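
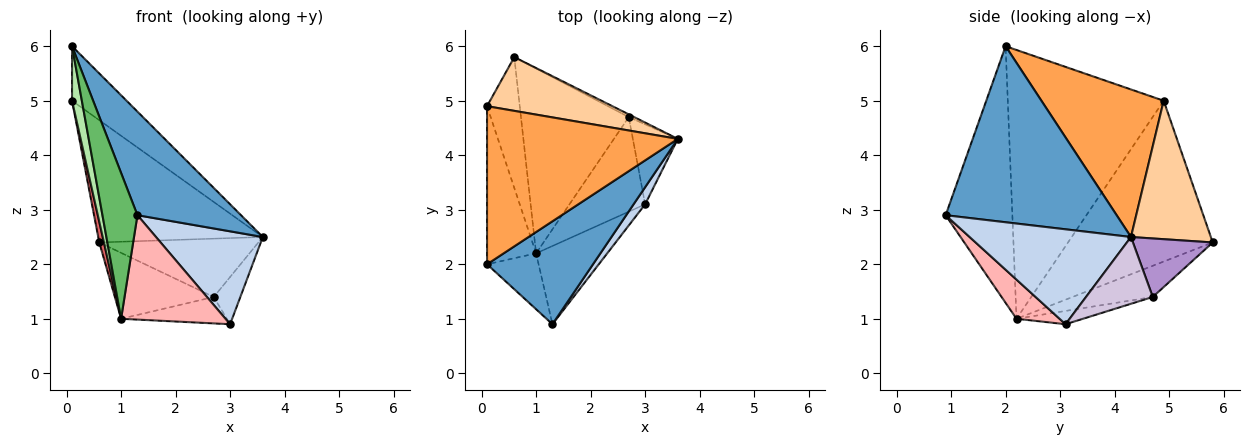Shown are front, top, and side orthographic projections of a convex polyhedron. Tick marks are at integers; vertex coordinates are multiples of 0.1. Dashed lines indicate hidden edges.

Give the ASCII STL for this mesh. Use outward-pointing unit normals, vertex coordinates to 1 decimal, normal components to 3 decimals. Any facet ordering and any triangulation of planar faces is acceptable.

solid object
 facet normal 0.760 -0.461 0.458
  outer loop
   vertex 1.3 0.9 2.9
   vertex 3.6 4.3 2.5
   vertex 0.1 2.0 6.0
  endloop
 endfacet
 facet normal 0.830 -0.549 0.101
  outer loop
   vertex 3.0 3.1 0.9
   vertex 3.6 4.3 2.5
   vertex 1.3 0.9 2.9
  endloop
 endfacet
 facet normal 0.590 0.263 0.763
  outer loop
   vertex 0.1 4.9 5.0
   vertex 0.1 2.0 6.0
   vertex 3.6 4.3 2.5
  endloop
 endfacet
 facet normal 0.406 0.837 0.368
  outer loop
   vertex 0.1 4.9 5.0
   vertex 3.6 4.3 2.5
   vertex 0.6 5.8 2.4
  endloop
 endfacet
 facet normal -0.872 -0.457 -0.175
  outer loop
   vertex 1.0 2.2 1.0
   vertex 1.3 0.9 2.9
   vertex 0.1 2.0 6.0
  endloop
 endfacet
 facet normal -0.982 -0.062 -0.179
  outer loop
   vertex 1.0 2.2 1.0
   vertex 0.1 2.0 6.0
   vertex 0.1 4.9 5.0
  endloop
 endfacet
 facet normal -0.979 -0.031 -0.199
  outer loop
   vertex 1.0 2.2 1.0
   vertex 0.1 4.9 5.0
   vertex 0.6 5.8 2.4
  endloop
 endfacet
 facet normal 0.313 -0.760 -0.569
  outer loop
   vertex 1.0 2.2 1.0
   vertex 3.0 3.1 0.9
   vertex 1.3 0.9 2.9
  endloop
 endfacet
 facet normal 0.448 0.893 -0.042
  outer loop
   vertex 2.7 4.7 1.4
   vertex 0.6 5.8 2.4
   vertex 3.6 4.3 2.5
  endloop
 endfacet
 facet normal 0.788 0.313 -0.530
  outer loop
   vertex 2.7 4.7 1.4
   vertex 3.6 4.3 2.5
   vertex 3.0 3.1 0.9
  endloop
 endfacet
 facet normal -0.263 0.324 -0.909
  outer loop
   vertex 2.7 4.7 1.4
   vertex 1.0 2.2 1.0
   vertex 0.6 5.8 2.4
  endloop
 endfacet
 facet normal -0.167 0.265 -0.950
  outer loop
   vertex 2.7 4.7 1.4
   vertex 3.0 3.1 0.9
   vertex 1.0 2.2 1.0
  endloop
 endfacet
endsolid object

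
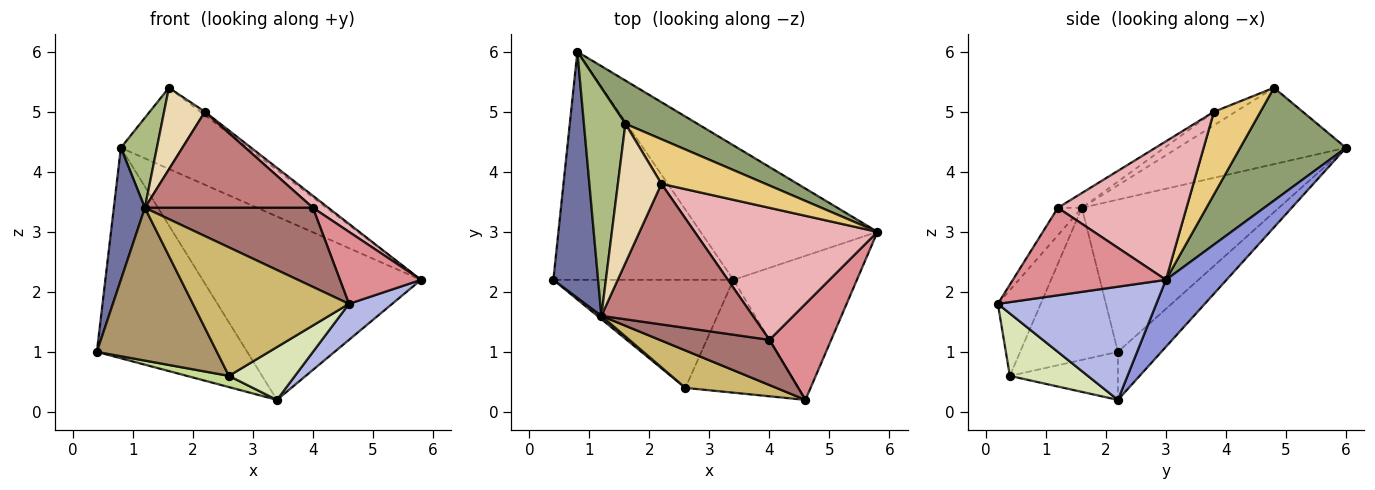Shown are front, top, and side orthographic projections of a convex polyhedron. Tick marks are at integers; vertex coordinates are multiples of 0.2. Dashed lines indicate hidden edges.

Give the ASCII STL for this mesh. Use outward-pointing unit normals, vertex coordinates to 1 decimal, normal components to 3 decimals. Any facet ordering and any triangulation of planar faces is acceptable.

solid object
 facet normal -0.949 -0.150 0.279
  outer loop
   vertex 1.2 1.6 3.4
   vertex 0.8 6.0 4.4
   vertex 0.4 2.2 1.0
  endloop
 endfacet
 facet normal -0.192 0.666 -0.721
  outer loop
   vertex 3.4 2.2 0.2
   vertex 0.4 2.2 1.0
   vertex 0.8 6.0 4.4
  endloop
 endfacet
 facet normal 0.218 0.787 -0.577
  outer loop
   vertex 3.4 2.2 0.2
   vertex 0.8 6.0 4.4
   vertex 5.8 3.0 2.2
  endloop
 endfacet
 facet normal 0.665 -0.181 -0.725
  outer loop
   vertex 3.4 2.2 0.2
   vertex 5.8 3.0 2.2
   vertex 4.6 0.2 1.8
  endloop
 endfacet
 facet normal 0.593 0.711 0.378
  outer loop
   vertex 1.6 4.8 5.4
   vertex 5.8 3.0 2.2
   vertex 0.8 6.0 4.4
  endloop
 endfacet
 facet normal -0.864 -0.185 0.469
  outer loop
   vertex 1.6 4.8 5.4
   vertex 0.8 6.0 4.4
   vertex 1.2 1.6 3.4
  endloop
 endfacet
 facet normal -0.256 -0.100 -0.961
  outer loop
   vertex 2.6 0.4 0.6
   vertex 0.4 2.2 1.0
   vertex 3.4 2.2 0.2
  endloop
 endfacet
 facet normal 0.448 -0.379 -0.810
  outer loop
   vertex 2.6 0.4 0.6
   vertex 3.4 2.2 0.2
   vertex 4.6 0.2 1.8
  endloop
 endfacet
 facet normal -0.631 -0.775 0.017
  outer loop
   vertex 2.6 0.4 0.6
   vertex 1.2 1.6 3.4
   vertex 0.4 2.2 1.0
  endloop
 endfacet
 facet normal -0.255 -0.928 0.270
  outer loop
   vertex 2.6 0.4 0.6
   vertex 4.6 0.2 1.8
   vertex 1.2 1.6 3.4
  endloop
 endfacet
 facet normal 0.621 0.060 0.781
  outer loop
   vertex 2.2 3.8 5.0
   vertex 5.8 3.0 2.2
   vertex 1.6 4.8 5.4
  endloop
 endfacet
 facet normal -0.259 -0.489 0.833
  outer loop
   vertex 2.2 3.8 5.0
   vertex 1.6 4.8 5.4
   vertex 1.2 1.6 3.4
  endloop
 endfacet
 facet normal -0.123 -0.862 0.492
  outer loop
   vertex 4.0 1.2 3.4
   vertex 1.2 1.6 3.4
   vertex 4.6 0.2 1.8
  endloop
 endfacet
 facet normal -0.080 -0.562 0.823
  outer loop
   vertex 4.0 1.2 3.4
   vertex 2.2 3.8 5.0
   vertex 1.2 1.6 3.4
  endloop
 endfacet
 facet normal 0.750 -0.397 0.529
  outer loop
   vertex 4.0 1.2 3.4
   vertex 4.6 0.2 1.8
   vertex 5.8 3.0 2.2
  endloop
 endfacet
 facet normal 0.602 -0.072 0.795
  outer loop
   vertex 4.0 1.2 3.4
   vertex 5.8 3.0 2.2
   vertex 2.2 3.8 5.0
  endloop
 endfacet
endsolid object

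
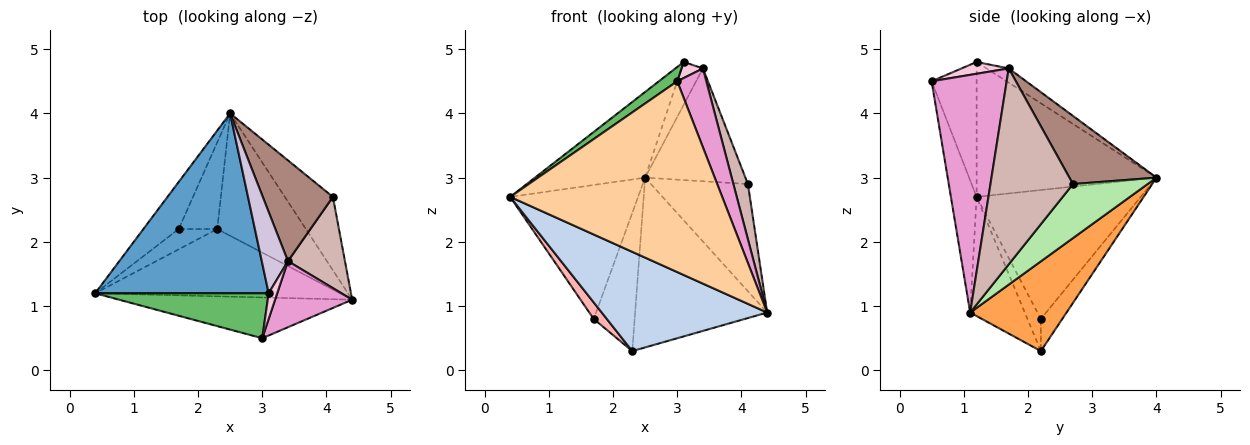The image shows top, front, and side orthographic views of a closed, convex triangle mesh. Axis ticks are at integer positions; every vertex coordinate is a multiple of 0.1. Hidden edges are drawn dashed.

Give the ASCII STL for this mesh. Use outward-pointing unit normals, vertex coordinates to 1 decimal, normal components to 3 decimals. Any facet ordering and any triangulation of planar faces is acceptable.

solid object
 facet normal -0.575 0.352 0.739
  outer loop
   vertex 3.1 1.2 4.8
   vertex 2.5 4.0 3.0
   vertex 0.4 1.2 2.7
  endloop
 endfacet
 facet normal -0.264 -0.798 -0.541
  outer loop
   vertex 2.3 2.2 0.3
   vertex 4.4 1.1 0.9
   vertex 0.4 1.2 2.7
  endloop
 endfacet
 facet normal 0.509 0.698 -0.503
  outer loop
   vertex 2.3 2.2 0.3
   vertex 2.5 4.0 3.0
   vertex 4.4 1.1 0.9
  endloop
 endfacet
 facet normal -0.118 -0.971 -0.208
  outer loop
   vertex 3.0 0.5 4.5
   vertex 0.4 1.2 2.7
   vertex 4.4 1.1 0.9
  endloop
 endfacet
 facet normal -0.596 -0.243 0.766
  outer loop
   vertex 3.0 0.5 4.5
   vertex 3.1 1.2 4.8
   vertex 0.4 1.2 2.7
  endloop
 endfacet
 facet normal 0.536 0.697 -0.477
  outer loop
   vertex 4.1 2.7 2.9
   vertex 4.4 1.1 0.9
   vertex 2.5 4.0 3.0
  endloop
 endfacet
 facet normal -0.771 0.601 -0.211
  outer loop
   vertex 1.7 2.2 0.8
   vertex 0.4 1.2 2.7
   vertex 2.5 4.0 3.0
  endloop
 endfacet
 facet normal -0.542 -0.531 -0.651
  outer loop
   vertex 1.7 2.2 0.8
   vertex 2.3 2.2 0.3
   vertex 0.4 1.2 2.7
  endloop
 endfacet
 facet normal -0.405 0.774 -0.486
  outer loop
   vertex 1.7 2.2 0.8
   vertex 2.5 4.0 3.0
   vertex 2.3 2.2 0.3
  endloop
 endfacet
 facet normal -0.434 0.420 0.797
  outer loop
   vertex 3.4 1.7 4.7
   vertex 2.5 4.0 3.0
   vertex 3.1 1.2 4.8
  endloop
 endfacet
 facet normal 0.544 0.626 0.559
  outer loop
   vertex 3.4 1.7 4.7
   vertex 4.1 2.7 2.9
   vertex 2.5 4.0 3.0
  endloop
 endfacet
 facet normal 0.947 -0.167 0.275
  outer loop
   vertex 3.4 1.7 4.7
   vertex 4.4 1.1 0.9
   vertex 4.1 2.7 2.9
  endloop
 endfacet
 facet normal 0.893 -0.346 0.289
  outer loop
   vertex 3.4 1.7 4.7
   vertex 3.0 0.5 4.5
   vertex 4.4 1.1 0.9
  endloop
 endfacet
 facet normal 0.759 -0.345 0.552
  outer loop
   vertex 3.4 1.7 4.7
   vertex 3.1 1.2 4.8
   vertex 3.0 0.5 4.5
  endloop
 endfacet
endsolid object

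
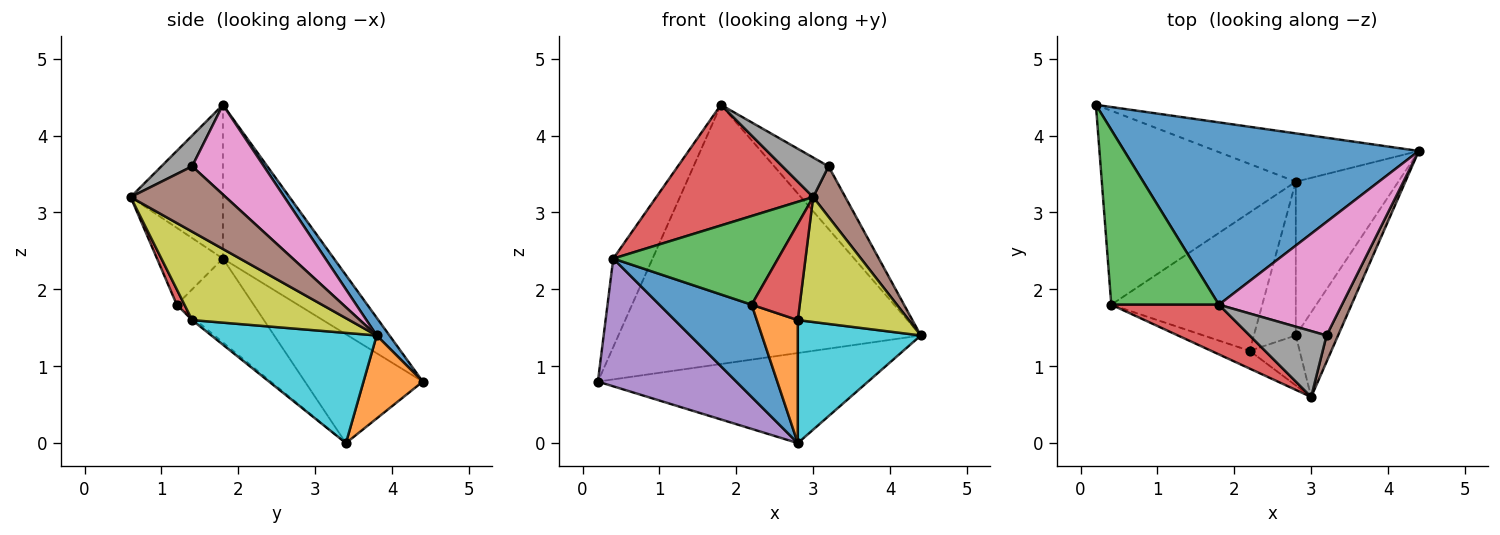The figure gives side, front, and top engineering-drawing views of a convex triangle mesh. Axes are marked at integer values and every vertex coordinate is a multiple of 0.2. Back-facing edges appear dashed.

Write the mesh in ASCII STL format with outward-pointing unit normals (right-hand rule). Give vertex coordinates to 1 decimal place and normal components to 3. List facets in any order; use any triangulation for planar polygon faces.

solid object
 facet normal 0.035 0.817 0.575
  outer loop
   vertex 1.8 1.8 4.4
   vertex 4.4 3.8 1.4
   vertex 0.2 4.4 0.8
  endloop
 endfacet
 facet normal 0.190 0.865 -0.464
  outer loop
   vertex 2.8 3.4 0.0
   vertex 0.2 4.4 0.8
   vertex 4.4 3.8 1.4
  endloop
 endfacet
 facet normal -0.787 0.278 0.551
  outer loop
   vertex 0.4 1.8 2.4
   vertex 1.8 1.8 4.4
   vertex 0.2 4.4 0.8
  endloop
 endfacet
 facet normal -0.478 -0.812 0.334
  outer loop
   vertex 0.4 1.8 2.4
   vertex 3.0 0.6 3.2
   vertex 1.8 1.8 4.4
  endloop
 endfacet
 facet normal -0.424 -0.498 -0.756
  outer loop
   vertex 0.4 1.8 2.4
   vertex 0.2 4.4 0.8
   vertex 2.8 3.4 0.0
  endloop
 endfacet
 facet normal 0.934 -0.316 0.165
  outer loop
   vertex 3.2 1.4 3.6
   vertex 3.0 0.6 3.2
   vertex 4.4 3.8 1.4
  endloop
 endfacet
 facet normal 0.538 0.407 0.738
  outer loop
   vertex 3.2 1.4 3.6
   vertex 4.4 3.8 1.4
   vertex 1.8 1.8 4.4
  endloop
 endfacet
 facet normal 0.324 -0.487 0.811
  outer loop
   vertex 3.2 1.4 3.6
   vertex 1.8 1.8 4.4
   vertex 3.0 0.6 3.2
  endloop
 endfacet
 facet normal 0.761 -0.537 -0.364
  outer loop
   vertex 2.8 1.4 1.6
   vertex 4.4 3.8 1.4
   vertex 3.0 0.6 3.2
  endloop
 endfacet
 facet normal 0.643 -0.478 -0.598
  outer loop
   vertex 2.8 1.4 1.6
   vertex 2.8 3.4 0.0
   vertex 4.4 3.8 1.4
  endloop
 endfacet
 facet normal -0.420 -0.504 -0.755
  outer loop
   vertex 2.2 1.2 1.8
   vertex 0.4 1.8 2.4
   vertex 2.8 3.4 0.0
  endloop
 endfacet
 facet normal -0.052 -0.624 -0.780
  outer loop
   vertex 2.2 1.2 1.8
   vertex 2.8 3.4 0.0
   vertex 2.8 1.4 1.6
  endloop
 endfacet
 facet normal -0.365 -0.913 -0.183
  outer loop
   vertex 2.2 1.2 1.8
   vertex 3.0 0.6 3.2
   vertex 0.4 1.8 2.4
  endloop
 endfacet
 facet normal 0.141 -0.878 -0.457
  outer loop
   vertex 2.2 1.2 1.8
   vertex 2.8 1.4 1.6
   vertex 3.0 0.6 3.2
  endloop
 endfacet
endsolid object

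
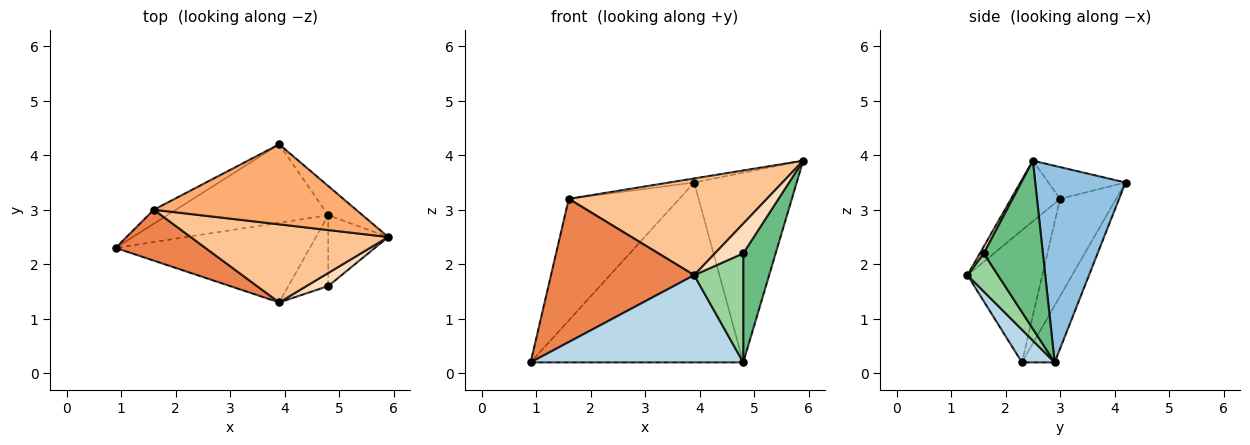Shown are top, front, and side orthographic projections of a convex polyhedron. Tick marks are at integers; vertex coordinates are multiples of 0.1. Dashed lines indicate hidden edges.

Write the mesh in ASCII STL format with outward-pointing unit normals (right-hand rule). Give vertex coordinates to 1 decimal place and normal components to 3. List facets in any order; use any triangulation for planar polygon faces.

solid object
 facet normal -0.140 0.908 -0.396
  outer loop
   vertex 4.8 2.9 0.2
   vertex 0.9 2.3 0.2
   vertex 3.9 4.2 3.5
  endloop
 endfacet
 facet normal 0.657 0.745 -0.115
  outer loop
   vertex 4.8 2.9 0.2
   vertex 3.9 4.2 3.5
   vertex 5.9 2.5 3.9
  endloop
 endfacet
 facet normal 0.113 -0.734 -0.670
  outer loop
   vertex 4.8 2.9 0.2
   vertex 3.9 1.3 1.8
   vertex 0.9 2.3 0.2
  endloop
 endfacet
 facet normal -0.450 0.887 -0.102
  outer loop
   vertex 1.6 3.0 3.2
   vertex 3.9 4.2 3.5
   vertex 0.9 2.3 0.2
  endloop
 endfacet
 facet normal -0.442 -0.845 0.300
  outer loop
   vertex 1.6 3.0 3.2
   vertex 0.9 2.3 0.2
   vertex 3.9 1.3 1.8
  endloop
 endfacet
 facet normal -0.155 0.050 0.987
  outer loop
   vertex 1.6 3.0 3.2
   vertex 5.9 2.5 3.9
   vertex 3.9 4.2 3.5
  endloop
 endfacet
 facet normal -0.189 -0.764 0.617
  outer loop
   vertex 1.6 3.0 3.2
   vertex 3.9 1.3 1.8
   vertex 5.9 2.5 3.9
  endloop
 endfacet
 facet normal 0.125 -0.908 0.400
  outer loop
   vertex 4.8 1.6 2.2
   vertex 5.9 2.5 3.9
   vertex 3.9 1.3 1.8
  endloop
 endfacet
 facet normal 0.837 -0.459 -0.298
  outer loop
   vertex 4.8 1.6 2.2
   vertex 4.8 2.9 0.2
   vertex 5.9 2.5 3.9
  endloop
 endfacet
 facet normal 0.463 -0.743 -0.483
  outer loop
   vertex 4.8 1.6 2.2
   vertex 3.9 1.3 1.8
   vertex 4.8 2.9 0.2
  endloop
 endfacet
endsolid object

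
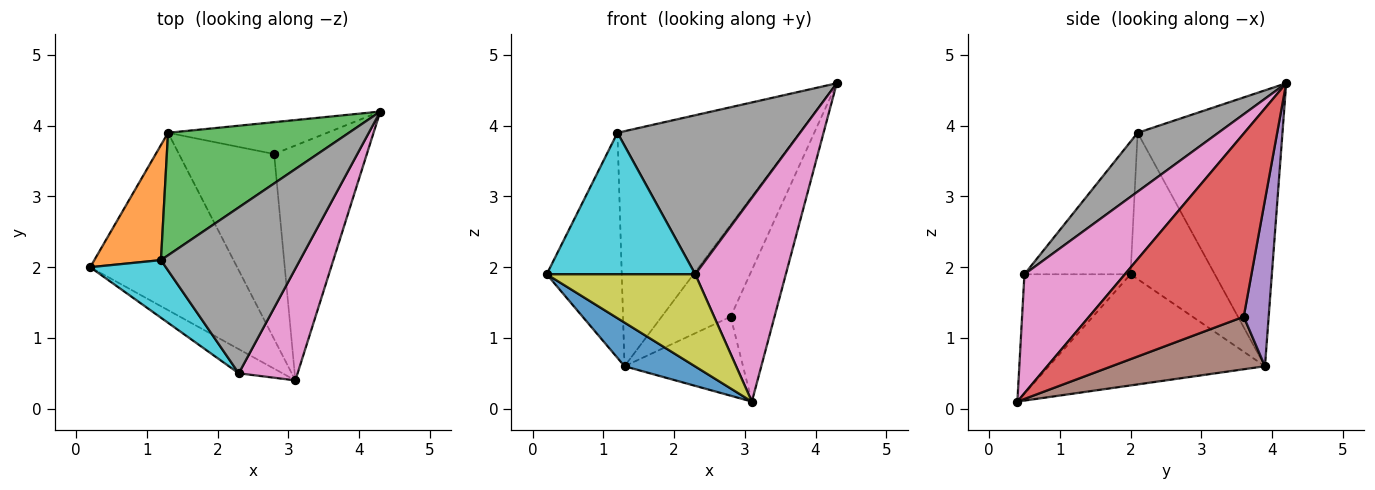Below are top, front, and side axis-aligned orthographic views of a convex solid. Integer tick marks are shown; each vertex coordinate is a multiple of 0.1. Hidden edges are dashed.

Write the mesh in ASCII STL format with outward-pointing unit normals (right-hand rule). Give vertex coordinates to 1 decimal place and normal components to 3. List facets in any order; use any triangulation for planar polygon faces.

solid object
 facet normal -0.592 -0.193 -0.783
  outer loop
   vertex 1.3 3.9 0.6
   vertex 3.1 0.4 0.1
   vertex 0.2 2.0 1.9
  endloop
 endfacet
 facet normal -0.707 0.630 0.322
  outer loop
   vertex 1.2 2.1 3.9
   vertex 1.3 3.9 0.6
   vertex 0.2 2.0 1.9
  endloop
 endfacet
 facet normal -0.576 0.725 0.378
  outer loop
   vertex 1.2 2.1 3.9
   vertex 4.3 4.2 4.6
   vertex 1.3 3.9 0.6
  endloop
 endfacet
 facet normal 0.865 0.245 -0.438
  outer loop
   vertex 2.8 3.6 1.3
   vertex 4.3 4.2 4.6
   vertex 3.1 0.4 0.1
  endloop
 endfacet
 facet normal 0.323 0.894 -0.310
  outer loop
   vertex 2.8 3.6 1.3
   vertex 1.3 3.9 0.6
   vertex 4.3 4.2 4.6
  endloop
 endfacet
 facet normal 0.453 0.350 -0.820
  outer loop
   vertex 2.8 3.6 1.3
   vertex 3.1 0.4 0.1
   vertex 1.3 3.9 0.6
  endloop
 endfacet
 facet normal 0.697 -0.628 0.345
  outer loop
   vertex 2.3 0.5 1.9
   vertex 3.1 0.4 0.1
   vertex 4.3 4.2 4.6
  endloop
 endfacet
 facet normal 0.292 -0.662 0.690
  outer loop
   vertex 2.3 0.5 1.9
   vertex 4.3 4.2 4.6
   vertex 1.2 2.1 3.9
  endloop
 endfacet
 facet normal -0.568 -0.796 -0.208
  outer loop
   vertex 2.3 0.5 1.9
   vertex 0.2 2.0 1.9
   vertex 3.1 0.4 0.1
  endloop
 endfacet
 facet normal -0.552 -0.772 0.314
  outer loop
   vertex 2.3 0.5 1.9
   vertex 1.2 2.1 3.9
   vertex 0.2 2.0 1.9
  endloop
 endfacet
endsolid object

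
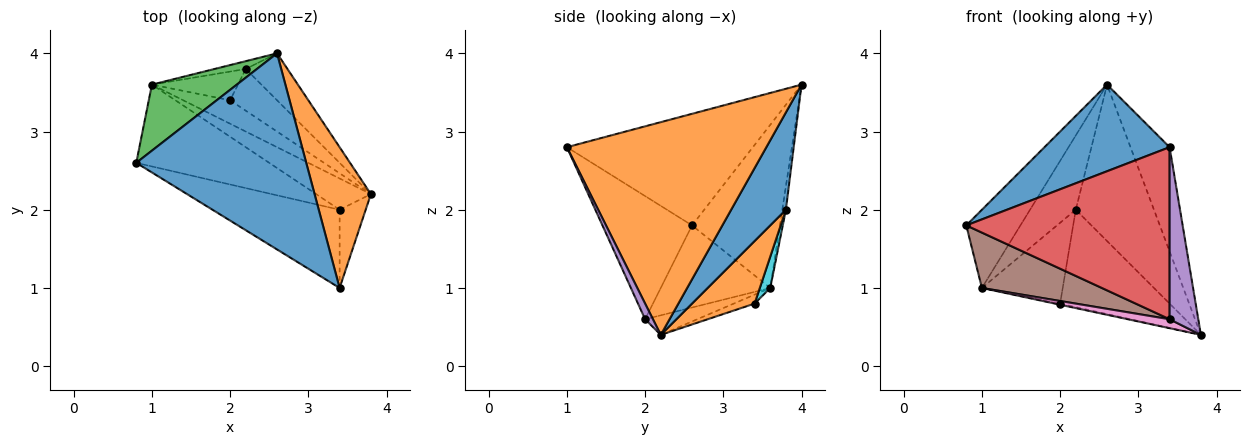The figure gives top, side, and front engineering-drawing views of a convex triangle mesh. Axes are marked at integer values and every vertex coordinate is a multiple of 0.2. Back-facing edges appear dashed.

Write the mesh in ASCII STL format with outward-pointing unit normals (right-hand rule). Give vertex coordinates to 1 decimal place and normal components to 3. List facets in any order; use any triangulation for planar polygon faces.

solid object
 facet normal -0.515 -0.346 0.784
  outer loop
   vertex 3.4 1.0 2.8
   vertex 2.6 4.0 3.6
   vertex 0.8 2.6 1.8
  endloop
 endfacet
 facet normal 0.950 0.186 0.251
  outer loop
   vertex 3.4 1.0 2.8
   vertex 3.8 2.2 0.4
   vertex 2.6 4.0 3.6
  endloop
 endfacet
 facet normal -0.778 0.480 0.405
  outer loop
   vertex 1.0 3.6 1.0
   vertex 0.8 2.6 1.8
   vertex 2.6 4.0 3.6
  endloop
 endfacet
 facet normal -0.372 -0.845 -0.384
  outer loop
   vertex 3.4 2.0 0.6
   vertex 3.4 1.0 2.8
   vertex 0.8 2.6 1.8
  endloop
 endfacet
 facet normal 0.241 -0.884 -0.402
  outer loop
   vertex 3.4 2.0 0.6
   vertex 3.8 2.2 0.4
   vertex 3.4 1.0 2.8
  endloop
 endfacet
 facet normal -0.455 -0.499 -0.737
  outer loop
   vertex 3.4 2.0 0.6
   vertex 0.8 2.6 1.8
   vertex 1.0 3.6 1.0
  endloop
 endfacet
 facet normal -0.325 -0.260 -0.909
  outer loop
   vertex 3.4 2.0 0.6
   vertex 1.0 3.6 1.0
   vertex 3.8 2.2 0.4
  endloop
 endfacet
 facet normal -0.187 0.047 -0.981
  outer loop
   vertex 2.0 3.4 0.8
   vertex 3.8 2.2 0.4
   vertex 1.0 3.6 1.0
  endloop
 endfacet
 facet normal -0.078 0.991 -0.104
  outer loop
   vertex 2.2 3.8 2.0
   vertex 1.0 3.6 1.0
   vertex 2.6 4.0 3.6
  endloop
 endfacet
 facet normal 0.121 0.936 -0.332
  outer loop
   vertex 2.2 3.8 2.0
   vertex 2.0 3.4 0.8
   vertex 1.0 3.6 1.0
  endloop
 endfacet
 facet normal 0.557 0.796 -0.239
  outer loop
   vertex 2.2 3.8 2.0
   vertex 2.6 4.0 3.6
   vertex 3.8 2.2 0.4
  endloop
 endfacet
 facet normal 0.465 0.814 -0.349
  outer loop
   vertex 2.2 3.8 2.0
   vertex 3.8 2.2 0.4
   vertex 2.0 3.4 0.8
  endloop
 endfacet
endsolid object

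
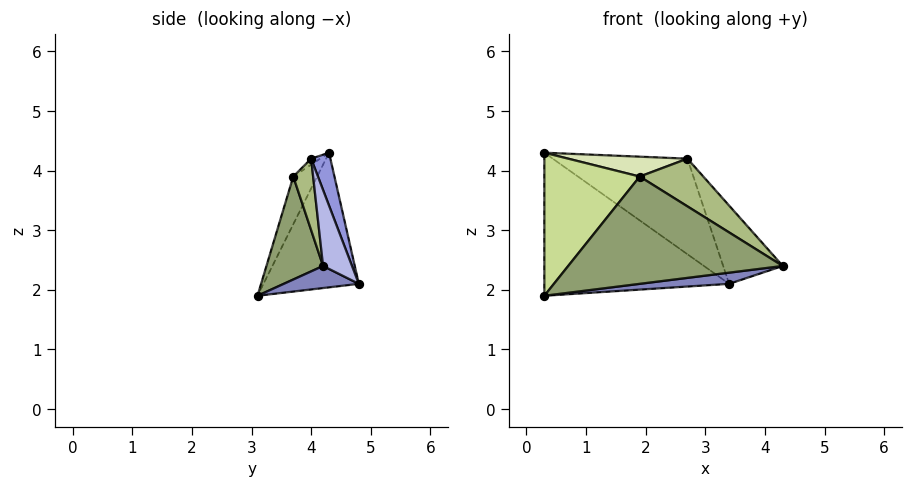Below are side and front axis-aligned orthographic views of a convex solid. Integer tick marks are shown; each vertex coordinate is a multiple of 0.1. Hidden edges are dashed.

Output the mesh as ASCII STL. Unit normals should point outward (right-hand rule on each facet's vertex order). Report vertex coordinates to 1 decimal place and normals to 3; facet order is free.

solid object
 facet normal -0.419 0.812 -0.406
  outer loop
   vertex 3.4 4.8 2.1
   vertex 0.3 3.1 1.9
   vertex 0.3 4.3 4.3
  endloop
 endfacet
 facet normal 0.179 -0.213 -0.961
  outer loop
   vertex 3.4 4.8 2.1
   vertex 4.3 4.2 2.4
   vertex 0.3 3.1 1.9
  endloop
 endfacet
 facet normal 0.130 0.911 0.391
  outer loop
   vertex 2.7 4.0 4.2
   vertex 3.4 4.8 2.1
   vertex 0.3 4.3 4.3
  endloop
 endfacet
 facet normal 0.393 0.808 0.439
  outer loop
   vertex 2.7 4.0 4.2
   vertex 4.3 4.2 2.4
   vertex 3.4 4.8 2.1
  endloop
 endfacet
 facet normal 0.254 -0.963 0.086
  outer loop
   vertex 1.9 3.7 3.9
   vertex 0.3 3.1 1.9
   vertex 4.3 4.2 2.4
  endloop
 endfacet
 facet normal 0.295 -0.943 0.157
  outer loop
   vertex 1.9 3.7 3.9
   vertex 4.3 4.2 2.4
   vertex 2.7 4.0 4.2
  endloop
 endfacet
 facet normal -0.218 -0.873 0.436
  outer loop
   vertex 1.9 3.7 3.9
   vertex 0.3 4.3 4.3
   vertex 0.3 3.1 1.9
  endloop
 endfacet
 facet normal -0.048 -0.639 0.767
  outer loop
   vertex 1.9 3.7 3.9
   vertex 2.7 4.0 4.2
   vertex 0.3 4.3 4.3
  endloop
 endfacet
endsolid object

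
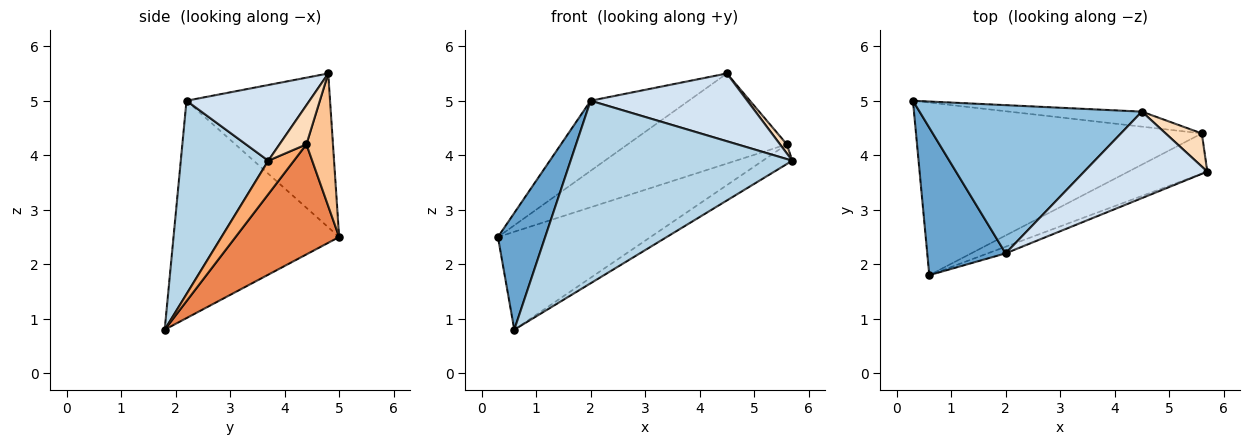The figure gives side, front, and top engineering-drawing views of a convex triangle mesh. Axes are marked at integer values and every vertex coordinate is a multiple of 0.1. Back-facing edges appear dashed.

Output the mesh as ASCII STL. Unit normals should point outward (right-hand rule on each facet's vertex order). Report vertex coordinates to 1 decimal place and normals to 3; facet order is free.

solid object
 facet normal -0.909 -0.259 0.328
  outer loop
   vertex 2.0 2.2 5.0
   vertex 0.3 5.0 2.5
   vertex 0.6 1.8 0.8
  endloop
 endfacet
 facet normal -0.530 0.362 0.766
  outer loop
   vertex 2.0 2.2 5.0
   vertex 4.5 4.8 5.5
   vertex 0.3 5.0 2.5
  endloop
 endfacet
 facet normal 0.367 -0.930 -0.034
  outer loop
   vertex 2.0 2.2 5.0
   vertex 0.6 1.8 0.8
   vertex 5.7 3.7 3.9
  endloop
 endfacet
 facet normal 0.436 -0.555 0.708
  outer loop
   vertex 2.0 2.2 5.0
   vertex 5.7 3.7 3.9
   vertex 4.5 4.8 5.5
  endloop
 endfacet
 facet normal 0.318 0.468 -0.825
  outer loop
   vertex 5.6 4.4 4.2
   vertex 0.6 1.8 0.8
   vertex 0.3 5.0 2.5
  endloop
 endfacet
 facet normal 0.357 0.411 -0.839
  outer loop
   vertex 5.6 4.4 4.2
   vertex 5.7 3.7 3.9
   vertex 0.6 1.8 0.8
  endloop
 endfacet
 facet normal 0.162 0.973 -0.162
  outer loop
   vertex 5.6 4.4 4.2
   vertex 0.3 5.0 2.5
   vertex 4.5 4.8 5.5
  endloop
 endfacet
 facet normal 0.722 -0.183 0.667
  outer loop
   vertex 5.6 4.4 4.2
   vertex 4.5 4.8 5.5
   vertex 5.7 3.7 3.9
  endloop
 endfacet
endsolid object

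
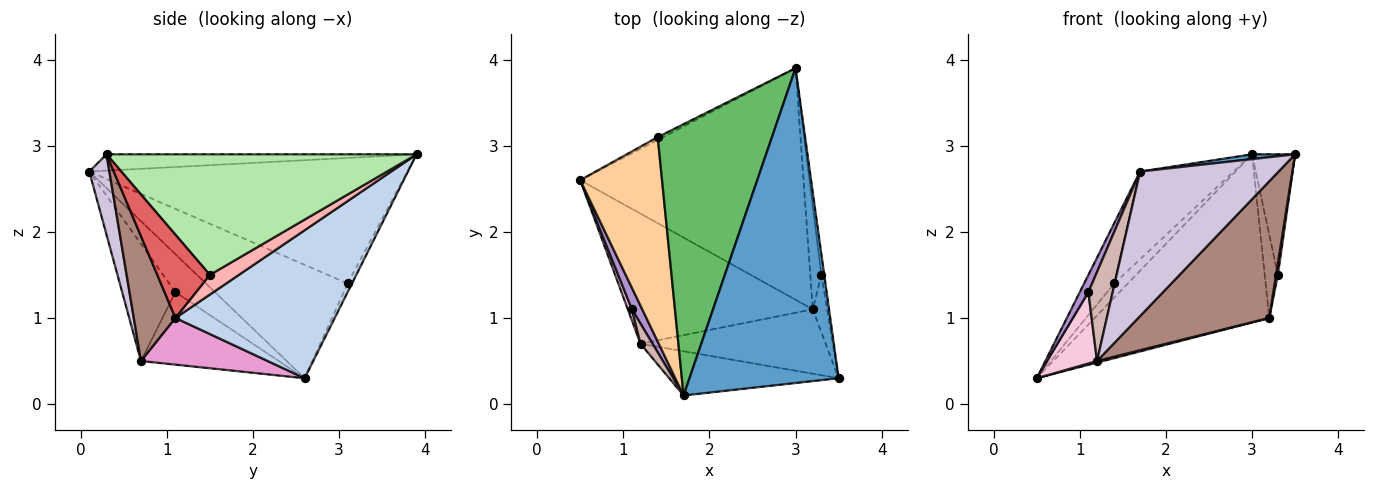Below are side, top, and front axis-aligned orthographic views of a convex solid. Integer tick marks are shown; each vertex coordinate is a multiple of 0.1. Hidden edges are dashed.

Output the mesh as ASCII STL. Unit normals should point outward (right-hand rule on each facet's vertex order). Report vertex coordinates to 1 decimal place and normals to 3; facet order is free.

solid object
 facet normal -0.109 -0.015 0.994
  outer loop
   vertex 1.7 0.1 2.7
   vertex 3.5 0.3 2.9
   vertex 3.0 3.9 2.9
  endloop
 endfacet
 facet normal 0.473 0.518 -0.713
  outer loop
   vertex 3.2 1.1 1.0
   vertex 0.5 2.6 0.3
   vertex 3.0 3.9 2.9
  endloop
 endfacet
 facet normal -0.297 0.937 -0.183
  outer loop
   vertex 1.4 3.1 1.4
   vertex 3.0 3.9 2.9
   vertex 0.5 2.6 0.3
  endloop
 endfacet
 facet normal -0.799 0.170 0.577
  outer loop
   vertex 1.4 3.1 1.4
   vertex 0.5 2.6 0.3
   vertex 1.7 0.1 2.7
  endloop
 endfacet
 facet normal -0.723 0.213 0.658
  outer loop
   vertex 1.4 3.1 1.4
   vertex 1.7 0.1 2.7
   vertex 3.0 3.9 2.9
  endloop
 endfacet
 facet normal 0.990 0.138 -0.024
  outer loop
   vertex 3.3 1.5 1.5
   vertex 3.0 3.9 2.9
   vertex 3.5 0.3 2.9
  endloop
 endfacet
 facet normal 0.985 -0.034 -0.170
  outer loop
   vertex 3.3 1.5 1.5
   vertex 3.5 0.3 2.9
   vertex 3.2 1.1 1.0
  endloop
 endfacet
 facet normal 0.811 0.367 -0.456
  outer loop
   vertex 3.3 1.5 1.5
   vertex 3.2 1.1 1.0
   vertex 3.0 3.9 2.9
  endloop
 endfacet
 facet normal -0.944 -0.206 0.257
  outer loop
   vertex 1.1 1.1 1.3
   vertex 1.7 0.1 2.7
   vertex 0.5 2.6 0.3
  endloop
 endfacet
 facet normal 0.137 -0.947 -0.290
  outer loop
   vertex 1.2 0.7 0.5
   vertex 3.5 0.3 2.9
   vertex 1.7 0.1 2.7
  endloop
 endfacet
 facet normal 0.276 -0.869 -0.410
  outer loop
   vertex 1.2 0.7 0.5
   vertex 3.2 1.1 1.0
   vertex 3.5 0.3 2.9
  endloop
 endfacet
 facet normal -0.906 -0.413 0.093
  outer loop
   vertex 1.2 0.7 0.5
   vertex 1.7 0.1 2.7
   vertex 1.1 1.1 1.3
  endloop
 endfacet
 facet normal 0.245 -0.012 -0.970
  outer loop
   vertex 1.2 0.7 0.5
   vertex 0.5 2.6 0.3
   vertex 3.2 1.1 1.0
  endloop
 endfacet
 facet normal -0.939 -0.340 0.053
  outer loop
   vertex 1.2 0.7 0.5
   vertex 1.1 1.1 1.3
   vertex 0.5 2.6 0.3
  endloop
 endfacet
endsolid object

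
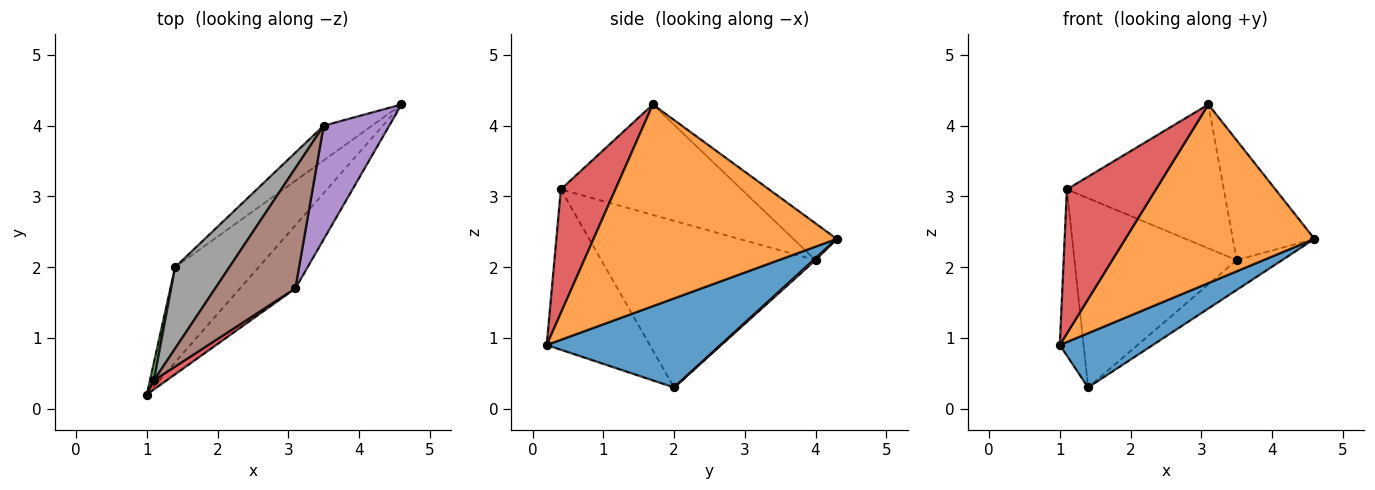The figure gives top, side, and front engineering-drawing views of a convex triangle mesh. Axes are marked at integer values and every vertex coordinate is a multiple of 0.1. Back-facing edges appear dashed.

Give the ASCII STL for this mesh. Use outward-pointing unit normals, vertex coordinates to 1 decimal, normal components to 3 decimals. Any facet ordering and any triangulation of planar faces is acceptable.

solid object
 facet normal 0.679 -0.363 -0.637
  outer loop
   vertex 1.4 2.0 0.3
   vertex 4.6 4.3 2.4
   vertex 1.0 0.2 0.9
  endloop
 endfacet
 facet normal 0.772 -0.600 -0.212
  outer loop
   vertex 3.1 1.7 4.3
   vertex 1.0 0.2 0.9
   vertex 4.6 4.3 2.4
  endloop
 endfacet
 facet normal -0.974 0.224 0.024
  outer loop
   vertex 1.1 0.4 3.1
   vertex 1.4 2.0 0.3
   vertex 1.0 0.2 0.9
  endloop
 endfacet
 facet normal 0.521 -0.852 0.054
  outer loop
   vertex 1.1 0.4 3.1
   vertex 1.0 0.2 0.9
   vertex 3.1 1.7 4.3
  endloop
 endfacet
 facet normal -0.360 0.677 0.642
  outer loop
   vertex 3.5 4.0 2.1
   vertex 3.1 1.7 4.3
   vertex 4.6 4.3 2.4
  endloop
 endfacet
 facet normal -0.662 0.575 0.481
  outer loop
   vertex 3.5 4.0 2.1
   vertex 1.1 0.4 3.1
   vertex 3.1 1.7 4.3
  endloop
 endfacet
 facet normal 0.029 0.652 -0.758
  outer loop
   vertex 3.5 4.0 2.1
   vertex 4.6 4.3 2.4
   vertex 1.4 2.0 0.3
  endloop
 endfacet
 facet normal -0.772 0.584 0.251
  outer loop
   vertex 3.5 4.0 2.1
   vertex 1.4 2.0 0.3
   vertex 1.1 0.4 3.1
  endloop
 endfacet
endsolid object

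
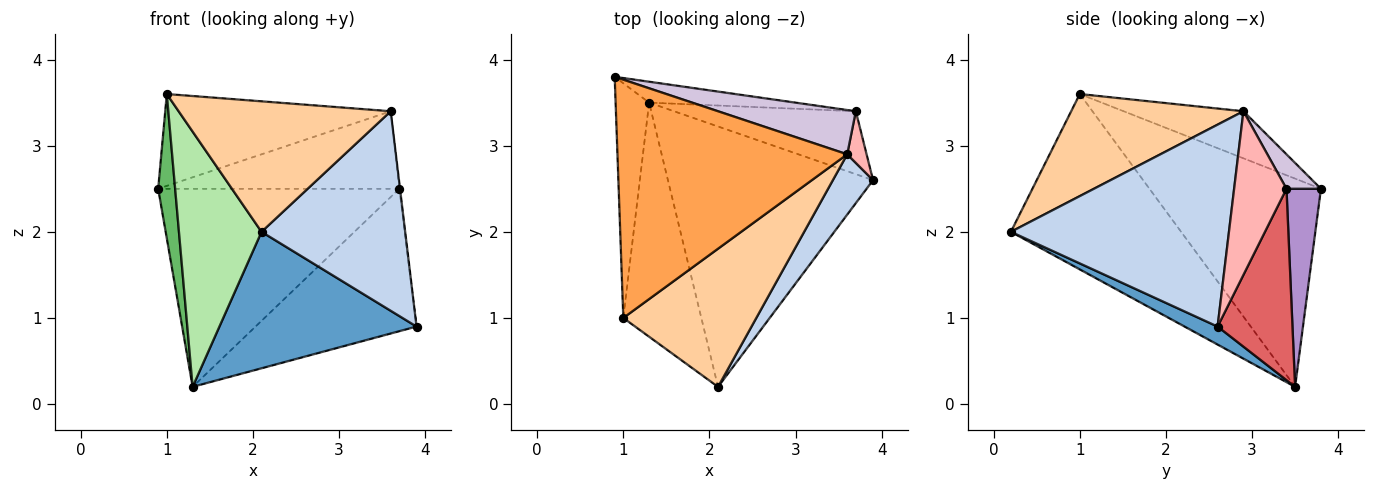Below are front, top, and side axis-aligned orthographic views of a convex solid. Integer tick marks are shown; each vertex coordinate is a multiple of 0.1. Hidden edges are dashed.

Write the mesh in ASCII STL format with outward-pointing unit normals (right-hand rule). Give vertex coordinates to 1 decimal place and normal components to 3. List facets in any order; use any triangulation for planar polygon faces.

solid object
 facet normal 0.078 -0.463 -0.883
  outer loop
   vertex 1.3 3.5 0.2
   vertex 3.9 2.6 0.9
   vertex 2.1 0.2 2.0
  endloop
 endfacet
 facet normal 0.824 -0.543 0.164
  outer loop
   vertex 3.6 2.9 3.4
   vertex 2.1 0.2 2.0
   vertex 3.9 2.6 0.9
  endloop
 endfacet
 facet normal -0.188 0.353 0.916
  outer loop
   vertex 1.0 1.0 3.6
   vertex 3.6 2.9 3.4
   vertex 0.9 3.8 2.5
  endloop
 endfacet
 facet normal 0.487 -0.600 0.635
  outer loop
   vertex 1.0 1.0 3.6
   vertex 2.1 0.2 2.0
   vertex 3.6 2.9 3.4
  endloop
 endfacet
 facet normal -0.983 -0.097 -0.158
  outer loop
   vertex 1.0 1.0 3.6
   vertex 0.9 3.8 2.5
   vertex 1.3 3.5 0.2
  endloop
 endfacet
 facet normal -0.835 -0.405 -0.372
  outer loop
   vertex 1.0 1.0 3.6
   vertex 1.3 3.5 0.2
   vertex 2.1 0.2 2.0
  endloop
 endfacet
 facet normal 0.391 0.842 -0.372
  outer loop
   vertex 3.7 3.4 2.5
   vertex 3.9 2.6 0.9
   vertex 1.3 3.5 0.2
  endloop
 endfacet
 facet normal 0.993 0.013 0.118
  outer loop
   vertex 3.7 3.4 2.5
   vertex 3.6 2.9 3.4
   vertex 3.9 2.6 0.9
  endloop
 endfacet
 facet normal 0.141 0.985 -0.104
  outer loop
   vertex 3.7 3.4 2.5
   vertex 1.3 3.5 0.2
   vertex 0.9 3.8 2.5
  endloop
 endfacet
 facet normal 0.123 0.862 0.492
  outer loop
   vertex 3.7 3.4 2.5
   vertex 0.9 3.8 2.5
   vertex 3.6 2.9 3.4
  endloop
 endfacet
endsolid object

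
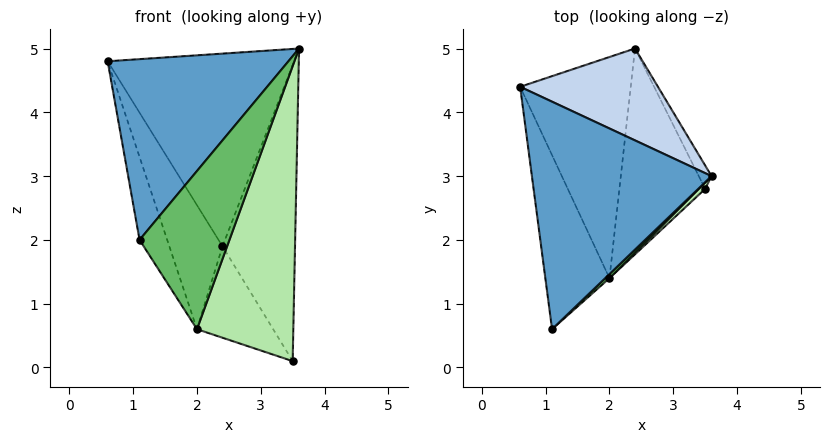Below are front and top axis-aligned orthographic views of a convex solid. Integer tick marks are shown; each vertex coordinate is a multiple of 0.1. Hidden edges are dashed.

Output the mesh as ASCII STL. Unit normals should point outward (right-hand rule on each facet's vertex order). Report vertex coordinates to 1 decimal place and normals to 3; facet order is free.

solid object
 facet normal -0.324 -0.588 0.741
  outer loop
   vertex 1.1 0.6 2.0
   vertex 3.6 3.0 5.0
   vertex 0.6 4.4 4.8
  endloop
 endfacet
 facet normal 0.365 0.840 0.401
  outer loop
   vertex 2.4 5.0 1.9
   vertex 0.6 4.4 4.8
   vertex 3.6 3.0 5.0
  endloop
 endfacet
 facet normal 0.881 0.471 -0.037
  outer loop
   vertex 2.4 5.0 1.9
   vertex 3.6 3.0 5.0
   vertex 3.5 2.8 0.1
  endloop
 endfacet
 facet normal -0.564 0.335 -0.754
  outer loop
   vertex 2.0 1.4 0.6
   vertex 2.4 5.0 1.9
   vertex 3.5 2.8 0.1
  endloop
 endfacet
 facet normal 0.681 -0.732 0.019
  outer loop
   vertex 2.0 1.4 0.6
   vertex 3.6 3.0 5.0
   vertex 1.1 0.6 2.0
  endloop
 endfacet
 facet normal 0.685 -0.728 0.016
  outer loop
   vertex 2.0 1.4 0.6
   vertex 3.5 2.8 0.1
   vertex 3.6 3.0 5.0
  endloop
 endfacet
 facet normal -0.873 0.210 -0.441
  outer loop
   vertex 2.0 1.4 0.6
   vertex 1.1 0.6 2.0
   vertex 0.6 4.4 4.8
  endloop
 endfacet
 facet normal -0.843 0.263 -0.469
  outer loop
   vertex 2.0 1.4 0.6
   vertex 0.6 4.4 4.8
   vertex 2.4 5.0 1.9
  endloop
 endfacet
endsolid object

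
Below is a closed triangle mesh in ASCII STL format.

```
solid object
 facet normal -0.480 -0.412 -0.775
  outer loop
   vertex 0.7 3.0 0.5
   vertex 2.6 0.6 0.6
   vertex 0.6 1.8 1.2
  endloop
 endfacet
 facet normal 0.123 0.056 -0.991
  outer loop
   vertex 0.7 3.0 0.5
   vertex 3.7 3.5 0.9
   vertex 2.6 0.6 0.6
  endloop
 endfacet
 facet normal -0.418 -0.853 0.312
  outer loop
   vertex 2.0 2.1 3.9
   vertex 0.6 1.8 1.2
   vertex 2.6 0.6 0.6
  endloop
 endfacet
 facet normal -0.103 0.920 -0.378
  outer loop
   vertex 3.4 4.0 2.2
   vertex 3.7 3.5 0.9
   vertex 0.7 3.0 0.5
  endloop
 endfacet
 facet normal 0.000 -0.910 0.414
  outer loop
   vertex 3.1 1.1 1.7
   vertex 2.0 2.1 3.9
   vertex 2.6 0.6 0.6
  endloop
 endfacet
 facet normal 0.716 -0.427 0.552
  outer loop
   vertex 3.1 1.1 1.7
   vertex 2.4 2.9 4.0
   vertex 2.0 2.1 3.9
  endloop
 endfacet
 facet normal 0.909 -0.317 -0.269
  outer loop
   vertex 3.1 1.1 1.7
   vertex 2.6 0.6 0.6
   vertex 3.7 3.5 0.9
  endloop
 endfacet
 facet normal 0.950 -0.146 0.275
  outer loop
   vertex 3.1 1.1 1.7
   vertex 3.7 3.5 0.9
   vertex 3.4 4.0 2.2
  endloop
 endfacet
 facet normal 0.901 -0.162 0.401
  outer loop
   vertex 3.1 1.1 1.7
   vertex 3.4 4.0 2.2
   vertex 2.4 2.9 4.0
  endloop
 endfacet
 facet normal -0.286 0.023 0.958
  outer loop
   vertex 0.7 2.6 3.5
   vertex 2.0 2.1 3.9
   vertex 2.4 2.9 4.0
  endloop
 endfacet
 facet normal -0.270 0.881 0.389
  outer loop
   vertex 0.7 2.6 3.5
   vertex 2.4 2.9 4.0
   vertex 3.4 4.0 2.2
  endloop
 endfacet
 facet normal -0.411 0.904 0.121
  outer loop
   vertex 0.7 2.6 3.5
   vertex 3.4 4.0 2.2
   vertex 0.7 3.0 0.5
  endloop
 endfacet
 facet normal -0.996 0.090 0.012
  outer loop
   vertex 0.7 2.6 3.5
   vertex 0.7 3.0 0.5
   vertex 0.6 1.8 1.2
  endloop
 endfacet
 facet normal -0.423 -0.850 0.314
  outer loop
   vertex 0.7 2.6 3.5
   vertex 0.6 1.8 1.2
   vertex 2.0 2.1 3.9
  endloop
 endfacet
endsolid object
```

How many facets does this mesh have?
14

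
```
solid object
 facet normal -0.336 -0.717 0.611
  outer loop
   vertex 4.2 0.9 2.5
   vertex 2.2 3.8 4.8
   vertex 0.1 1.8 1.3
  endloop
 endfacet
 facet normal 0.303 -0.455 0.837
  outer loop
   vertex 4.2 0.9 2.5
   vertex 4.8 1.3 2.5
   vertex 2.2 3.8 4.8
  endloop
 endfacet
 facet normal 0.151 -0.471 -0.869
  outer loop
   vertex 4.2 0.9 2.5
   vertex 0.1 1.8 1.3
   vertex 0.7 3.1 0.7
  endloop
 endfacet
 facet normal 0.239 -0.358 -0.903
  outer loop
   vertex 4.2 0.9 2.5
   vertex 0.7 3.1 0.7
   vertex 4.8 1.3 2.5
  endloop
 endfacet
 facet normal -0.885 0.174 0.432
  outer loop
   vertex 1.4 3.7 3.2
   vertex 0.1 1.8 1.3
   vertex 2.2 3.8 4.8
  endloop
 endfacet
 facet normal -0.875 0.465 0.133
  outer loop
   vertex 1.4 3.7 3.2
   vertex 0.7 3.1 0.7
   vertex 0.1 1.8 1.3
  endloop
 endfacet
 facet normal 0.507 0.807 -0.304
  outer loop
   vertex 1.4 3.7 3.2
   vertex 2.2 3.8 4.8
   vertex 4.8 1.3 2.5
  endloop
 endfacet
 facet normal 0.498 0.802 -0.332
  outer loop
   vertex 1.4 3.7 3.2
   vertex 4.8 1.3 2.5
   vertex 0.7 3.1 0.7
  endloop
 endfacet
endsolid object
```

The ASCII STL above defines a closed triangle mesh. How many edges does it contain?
12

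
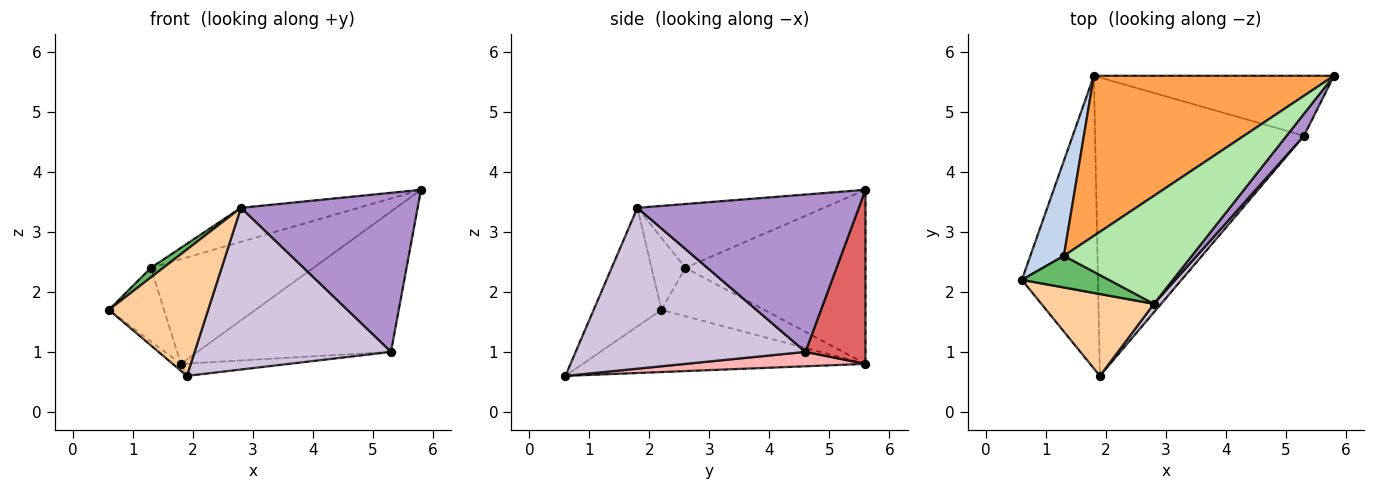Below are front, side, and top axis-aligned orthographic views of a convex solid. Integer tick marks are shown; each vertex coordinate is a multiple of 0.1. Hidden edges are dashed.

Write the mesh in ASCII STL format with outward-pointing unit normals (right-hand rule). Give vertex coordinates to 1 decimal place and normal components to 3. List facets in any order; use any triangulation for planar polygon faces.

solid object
 facet normal -0.633 0.018 -0.774
  outer loop
   vertex 1.8 5.6 0.8
   vertex 1.9 0.6 0.6
   vertex 0.6 2.2 1.7
  endloop
 endfacet
 facet normal -0.752 0.403 0.521
  outer loop
   vertex 1.8 5.6 0.8
   vertex 0.6 2.2 1.7
   vertex 1.3 2.6 2.4
  endloop
 endfacet
 facet normal -0.519 0.468 0.715
  outer loop
   vertex 1.8 5.6 0.8
   vertex 1.3 2.6 2.4
   vertex 5.8 5.6 3.7
  endloop
 endfacet
 facet normal -0.497 -0.728 0.472
  outer loop
   vertex 2.8 1.8 3.4
   vertex 0.6 2.2 1.7
   vertex 1.9 0.6 0.6
  endloop
 endfacet
 facet normal -0.621 -0.226 0.750
  outer loop
   vertex 2.8 1.8 3.4
   vertex 1.3 2.6 2.4
   vertex 0.6 2.2 1.7
  endloop
 endfacet
 facet normal -0.430 0.271 0.861
  outer loop
   vertex 2.8 1.8 3.4
   vertex 5.8 5.6 3.7
   vertex 1.3 2.6 2.4
  endloop
 endfacet
 facet normal 0.274 0.884 -0.378
  outer loop
   vertex 5.3 4.6 1.0
   vertex 1.8 5.6 0.8
   vertex 5.8 5.6 3.7
  endloop
 endfacet
 facet normal 0.069 0.041 -0.997
  outer loop
   vertex 5.3 4.6 1.0
   vertex 1.9 0.6 0.6
   vertex 1.8 5.6 0.8
  endloop
 endfacet
 facet normal 0.779 -0.622 0.086
  outer loop
   vertex 5.3 4.6 1.0
   vertex 5.8 5.6 3.7
   vertex 2.8 1.8 3.4
  endloop
 endfacet
 facet normal 0.760 -0.649 0.034
  outer loop
   vertex 5.3 4.6 1.0
   vertex 2.8 1.8 3.4
   vertex 1.9 0.6 0.6
  endloop
 endfacet
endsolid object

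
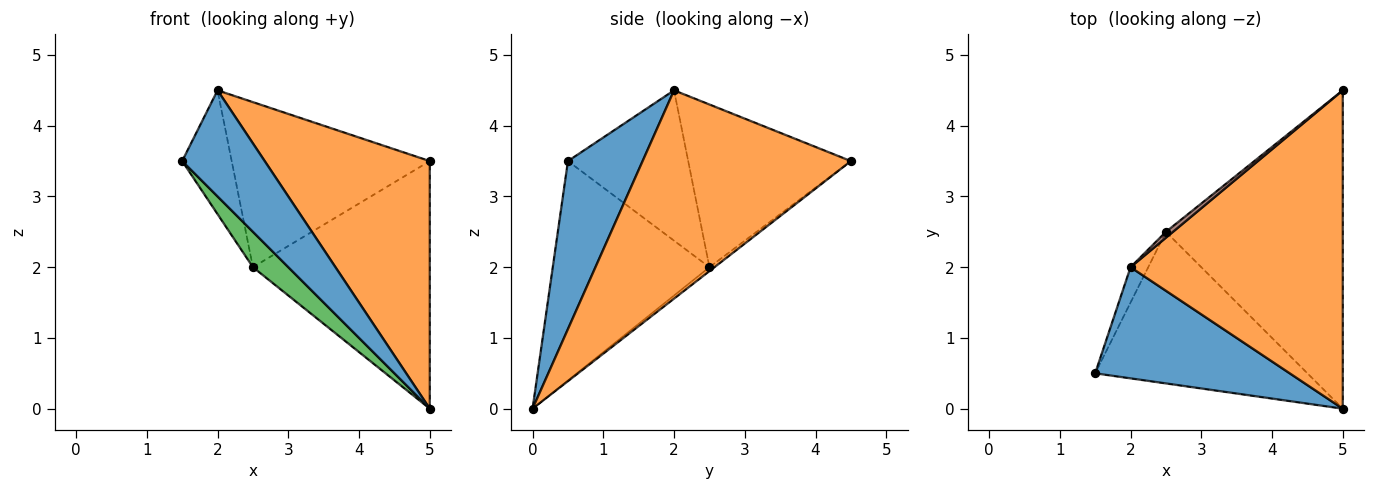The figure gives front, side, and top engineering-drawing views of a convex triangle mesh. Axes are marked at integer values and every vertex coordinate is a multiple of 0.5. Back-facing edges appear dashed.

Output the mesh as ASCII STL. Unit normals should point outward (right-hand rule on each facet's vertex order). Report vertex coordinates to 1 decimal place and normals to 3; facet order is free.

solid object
 facet normal 0.530 -0.586 0.613
  outer loop
   vertex 2.0 2.0 4.5
   vertex 1.5 0.5 3.5
   vertex 5.0 0.0 0.0
  endloop
 endfacet
 facet normal 0.612 -0.485 0.624
  outer loop
   vertex 2.0 2.0 4.5
   vertex 5.0 0.0 0.0
   vertex 5.0 4.5 3.5
  endloop
 endfacet
 facet normal -0.709 -0.160 -0.686
  outer loop
   vertex 2.5 2.5 2.0
   vertex 5.0 0.0 0.0
   vertex 1.5 0.5 3.5
  endloop
 endfacet
 facet normal -0.018 0.614 -0.789
  outer loop
   vertex 2.5 2.5 2.0
   vertex 5.0 4.5 3.5
   vertex 5.0 0.0 0.0
  endloop
 endfacet
 facet normal -0.919 0.379 -0.108
  outer loop
   vertex 2.5 2.5 2.0
   vertex 1.5 0.5 3.5
   vertex 2.0 2.0 4.5
  endloop
 endfacet
 facet normal -0.634 0.772 0.028
  outer loop
   vertex 2.5 2.5 2.0
   vertex 2.0 2.0 4.5
   vertex 5.0 4.5 3.5
  endloop
 endfacet
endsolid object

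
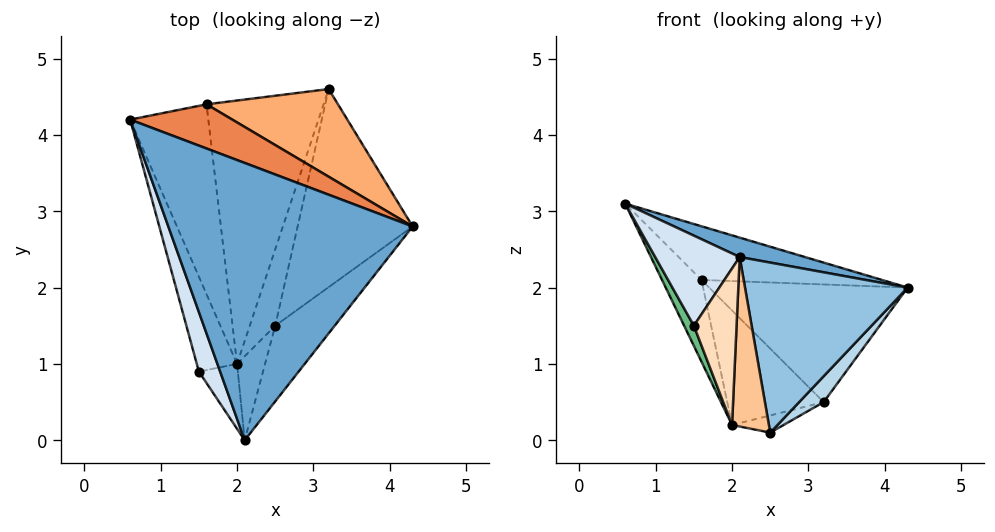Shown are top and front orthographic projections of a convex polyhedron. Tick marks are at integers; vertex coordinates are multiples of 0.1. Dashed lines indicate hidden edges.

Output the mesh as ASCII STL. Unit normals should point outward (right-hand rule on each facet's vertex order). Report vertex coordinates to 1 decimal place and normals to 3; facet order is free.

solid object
 facet normal 0.261 -0.067 0.963
  outer loop
   vertex 2.1 0.0 2.4
   vertex 4.3 2.8 2.0
   vertex 0.6 4.2 3.1
  endloop
 endfacet
 facet normal 0.737 -0.618 -0.275
  outer loop
   vertex 2.5 1.5 0.1
   vertex 4.3 2.8 2.0
   vertex 2.1 0.0 2.4
  endloop
 endfacet
 facet normal 0.752 -0.085 -0.654
  outer loop
   vertex 3.2 4.6 0.5
   vertex 4.3 2.8 2.0
   vertex 2.5 1.5 0.1
  endloop
 endfacet
 facet normal -0.901 -0.362 0.239
  outer loop
   vertex 1.5 0.9 1.5
   vertex 2.1 0.0 2.4
   vertex 0.6 4.2 3.1
  endloop
 endfacet
 facet normal 0.434 0.696 0.573
  outer loop
   vertex 1.6 4.4 2.1
   vertex 0.6 4.2 3.1
   vertex 4.3 2.8 2.0
  endloop
 endfacet
 facet normal 0.445 0.718 0.535
  outer loop
   vertex 1.6 4.4 2.1
   vertex 4.3 2.8 2.0
   vertex 3.2 4.6 0.5
  endloop
 endfacet
 facet normal 0.628 -0.697 -0.345
  outer loop
   vertex 2.0 1.0 0.2
   vertex 2.5 1.5 0.1
   vertex 2.1 0.0 2.4
  endloop
 endfacet
 facet normal -0.630 -0.717 -0.297
  outer loop
   vertex 2.0 1.0 0.2
   vertex 2.1 0.0 2.4
   vertex 1.5 0.9 1.5
  endloop
 endfacet
 facet normal -0.929 -0.077 -0.363
  outer loop
   vertex 2.0 1.0 0.2
   vertex 1.5 0.9 1.5
   vertex 0.6 4.2 3.1
  endloop
 endfacet
 facet normal -0.706 0.280 -0.650
  outer loop
   vertex 2.0 1.0 0.2
   vertex 0.6 4.2 3.1
   vertex 1.6 4.4 2.1
  endloop
 endfacet
 facet normal -0.383 0.203 -0.901
  outer loop
   vertex 2.0 1.0 0.2
   vertex 3.2 4.6 0.5
   vertex 2.5 1.5 0.1
  endloop
 endfacet
 facet normal -0.695 0.287 -0.659
  outer loop
   vertex 2.0 1.0 0.2
   vertex 1.6 4.4 2.1
   vertex 3.2 4.6 0.5
  endloop
 endfacet
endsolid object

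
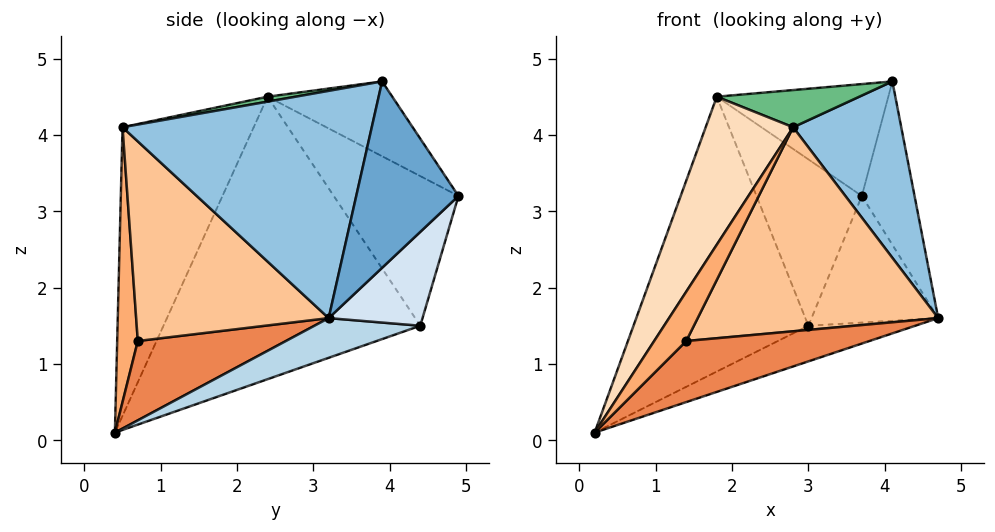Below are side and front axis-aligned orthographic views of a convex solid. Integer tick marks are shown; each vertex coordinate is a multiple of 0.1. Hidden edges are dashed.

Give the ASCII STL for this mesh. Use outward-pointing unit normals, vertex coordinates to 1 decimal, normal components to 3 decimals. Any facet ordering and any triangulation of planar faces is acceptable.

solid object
 facet normal 0.887 0.457 0.068
  outer loop
   vertex 4.1 3.9 4.7
   vertex 4.7 3.2 1.6
   vertex 3.7 4.9 3.2
  endloop
 endfacet
 facet normal 0.886 -0.384 0.258
  outer loop
   vertex 2.8 0.5 4.1
   vertex 4.7 3.2 1.6
   vertex 4.1 3.9 4.7
  endloop
 endfacet
 facet normal 0.197 0.198 -0.960
  outer loop
   vertex 3.0 4.4 1.5
   vertex 4.7 3.2 1.6
   vertex 0.2 0.4 0.1
  endloop
 endfacet
 facet normal 0.536 0.724 -0.434
  outer loop
   vertex 3.0 4.4 1.5
   vertex 3.7 4.9 3.2
   vertex 4.7 3.2 1.6
  endloop
 endfacet
 facet normal 0.577 -0.713 -0.398
  outer loop
   vertex 1.4 0.7 1.3
   vertex 0.2 0.4 0.1
   vertex 4.7 3.2 1.6
  endloop
 endfacet
 facet normal 0.513 -0.799 -0.314
  outer loop
   vertex 1.4 0.7 1.3
   vertex 2.8 0.5 4.1
   vertex 0.2 0.4 0.1
  endloop
 endfacet
 facet normal 0.586 -0.733 -0.346
  outer loop
   vertex 1.4 0.7 1.3
   vertex 4.7 3.2 1.6
   vertex 2.8 0.5 4.1
  endloop
 endfacet
 facet normal -0.728 -0.485 0.485
  outer loop
   vertex 1.8 2.4 4.5
   vertex 0.2 0.4 0.1
   vertex 2.8 0.5 4.1
  endloop
 endfacet
 facet normal 0.037 -0.187 0.982
  outer loop
   vertex 1.8 2.4 4.5
   vertex 2.8 0.5 4.1
   vertex 4.1 3.9 4.7
  endloop
 endfacet
 facet normal -0.483 0.664 0.571
  outer loop
   vertex 1.8 2.4 4.5
   vertex 4.1 3.9 4.7
   vertex 3.7 4.9 3.2
  endloop
 endfacet
 facet normal -0.826 0.562 0.045
  outer loop
   vertex 1.8 2.4 4.5
   vertex 3.0 4.4 1.5
   vertex 0.2 0.4 0.1
  endloop
 endfacet
 facet normal -0.758 0.640 0.124
  outer loop
   vertex 1.8 2.4 4.5
   vertex 3.7 4.9 3.2
   vertex 3.0 4.4 1.5
  endloop
 endfacet
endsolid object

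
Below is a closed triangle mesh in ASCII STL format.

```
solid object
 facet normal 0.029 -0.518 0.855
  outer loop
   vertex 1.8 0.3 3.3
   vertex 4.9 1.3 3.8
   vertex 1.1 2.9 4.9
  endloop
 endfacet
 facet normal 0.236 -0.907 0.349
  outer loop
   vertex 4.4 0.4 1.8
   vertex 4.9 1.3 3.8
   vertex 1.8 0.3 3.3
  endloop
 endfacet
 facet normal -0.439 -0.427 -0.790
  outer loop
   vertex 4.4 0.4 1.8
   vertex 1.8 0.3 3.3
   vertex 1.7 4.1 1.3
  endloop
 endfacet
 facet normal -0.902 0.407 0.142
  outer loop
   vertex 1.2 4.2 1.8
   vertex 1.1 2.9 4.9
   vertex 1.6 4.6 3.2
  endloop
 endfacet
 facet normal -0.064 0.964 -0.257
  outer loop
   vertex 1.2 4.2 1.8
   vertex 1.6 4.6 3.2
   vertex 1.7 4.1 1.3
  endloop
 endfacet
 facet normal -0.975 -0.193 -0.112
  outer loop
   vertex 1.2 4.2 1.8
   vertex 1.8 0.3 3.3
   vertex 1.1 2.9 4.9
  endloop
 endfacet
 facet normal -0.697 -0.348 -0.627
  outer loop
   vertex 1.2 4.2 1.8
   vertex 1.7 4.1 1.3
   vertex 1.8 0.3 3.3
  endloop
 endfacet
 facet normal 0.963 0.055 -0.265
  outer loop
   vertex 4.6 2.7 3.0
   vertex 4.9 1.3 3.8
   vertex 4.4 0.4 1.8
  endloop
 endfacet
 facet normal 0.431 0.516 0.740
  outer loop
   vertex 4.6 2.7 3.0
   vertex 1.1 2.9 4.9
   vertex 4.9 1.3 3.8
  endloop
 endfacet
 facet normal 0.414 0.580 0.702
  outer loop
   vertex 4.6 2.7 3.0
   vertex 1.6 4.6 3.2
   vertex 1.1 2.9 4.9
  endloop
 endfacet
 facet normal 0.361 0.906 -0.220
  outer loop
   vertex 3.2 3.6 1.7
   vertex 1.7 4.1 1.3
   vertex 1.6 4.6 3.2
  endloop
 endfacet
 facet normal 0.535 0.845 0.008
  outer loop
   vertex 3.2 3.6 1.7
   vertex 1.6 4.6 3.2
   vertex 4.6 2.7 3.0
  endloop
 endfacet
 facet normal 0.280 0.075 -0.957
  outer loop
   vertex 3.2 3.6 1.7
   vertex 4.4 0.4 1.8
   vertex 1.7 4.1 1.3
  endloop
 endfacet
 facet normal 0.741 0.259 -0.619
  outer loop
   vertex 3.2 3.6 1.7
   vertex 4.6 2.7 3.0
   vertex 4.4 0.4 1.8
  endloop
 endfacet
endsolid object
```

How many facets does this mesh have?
14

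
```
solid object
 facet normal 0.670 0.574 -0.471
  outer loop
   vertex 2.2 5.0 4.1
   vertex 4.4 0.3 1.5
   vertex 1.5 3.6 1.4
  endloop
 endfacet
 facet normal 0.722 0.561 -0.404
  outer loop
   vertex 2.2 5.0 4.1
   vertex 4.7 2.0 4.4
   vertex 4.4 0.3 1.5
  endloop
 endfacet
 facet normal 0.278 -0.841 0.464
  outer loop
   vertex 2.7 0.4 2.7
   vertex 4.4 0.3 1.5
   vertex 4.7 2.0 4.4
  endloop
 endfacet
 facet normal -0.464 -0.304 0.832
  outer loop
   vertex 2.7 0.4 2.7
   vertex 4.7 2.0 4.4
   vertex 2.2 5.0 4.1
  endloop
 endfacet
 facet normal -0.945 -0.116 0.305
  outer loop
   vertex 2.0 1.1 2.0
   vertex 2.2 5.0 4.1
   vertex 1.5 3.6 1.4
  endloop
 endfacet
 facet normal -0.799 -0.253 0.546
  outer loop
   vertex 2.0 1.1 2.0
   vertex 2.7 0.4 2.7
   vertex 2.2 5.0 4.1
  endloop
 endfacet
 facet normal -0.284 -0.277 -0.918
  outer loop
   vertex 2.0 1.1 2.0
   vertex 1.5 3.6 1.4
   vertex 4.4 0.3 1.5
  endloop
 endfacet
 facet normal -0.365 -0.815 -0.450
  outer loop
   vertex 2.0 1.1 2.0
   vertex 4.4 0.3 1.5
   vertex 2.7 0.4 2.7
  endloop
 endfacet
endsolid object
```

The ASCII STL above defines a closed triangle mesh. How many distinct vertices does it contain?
6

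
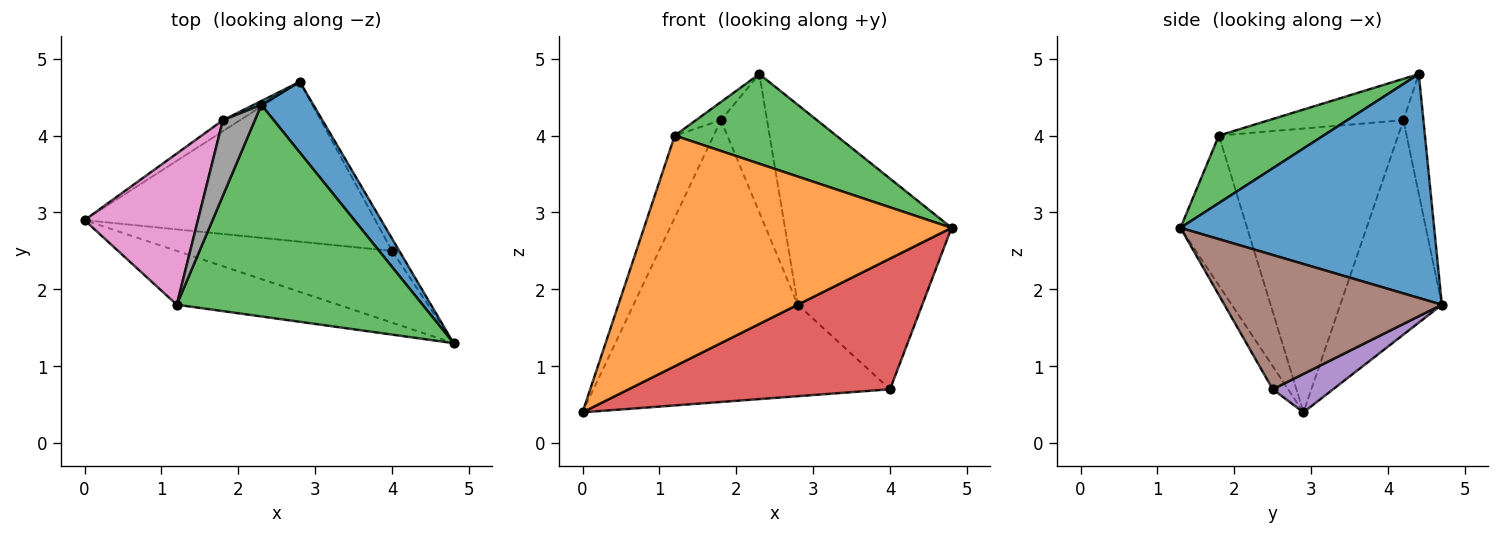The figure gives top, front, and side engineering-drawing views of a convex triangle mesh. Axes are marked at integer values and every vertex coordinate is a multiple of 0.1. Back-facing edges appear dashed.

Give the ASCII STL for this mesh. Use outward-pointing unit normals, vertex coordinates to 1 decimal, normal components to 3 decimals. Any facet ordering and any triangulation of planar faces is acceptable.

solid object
 facet normal 0.821 0.539 0.191
  outer loop
   vertex 2.3 4.4 4.8
   vertex 4.8 1.3 2.8
   vertex 2.8 4.7 1.8
  endloop
 endfacet
 facet normal -0.206 -0.953 -0.222
  outer loop
   vertex 1.2 1.8 4.0
   vertex 0.0 2.9 0.4
   vertex 4.8 1.3 2.8
  endloop
 endfacet
 facet normal 0.245 -0.378 0.893
  outer loop
   vertex 1.2 1.8 4.0
   vertex 4.8 1.3 2.8
   vertex 2.3 4.4 4.8
  endloop
 endfacet
 facet normal -0.051 -0.875 -0.481
  outer loop
   vertex 4.0 2.5 0.7
   vertex 4.8 1.3 2.8
   vertex 0.0 2.9 0.4
  endloop
 endfacet
 facet normal 0.114 0.493 -0.862
  outer loop
   vertex 4.0 2.5 0.7
   vertex 0.0 2.9 0.4
   vertex 2.8 4.7 1.8
  endloop
 endfacet
 facet normal 0.867 0.496 -0.047
  outer loop
   vertex 4.0 2.5 0.7
   vertex 2.8 4.7 1.8
   vertex 4.8 1.3 2.8
  endloop
 endfacet
 facet normal -0.910 0.197 0.364
  outer loop
   vertex 1.8 4.2 4.2
   vertex 0.0 2.9 0.4
   vertex 1.2 1.8 4.0
  endloop
 endfacet
 facet normal -0.783 0.145 0.604
  outer loop
   vertex 1.8 4.2 4.2
   vertex 1.2 1.8 4.0
   vertex 2.3 4.4 4.8
  endloop
 endfacet
 facet normal -0.525 0.850 -0.042
  outer loop
   vertex 1.8 4.2 4.2
   vertex 2.8 4.7 1.8
   vertex 0.0 2.9 0.4
  endloop
 endfacet
 facet normal -0.397 0.917 0.025
  outer loop
   vertex 1.8 4.2 4.2
   vertex 2.3 4.4 4.8
   vertex 2.8 4.7 1.8
  endloop
 endfacet
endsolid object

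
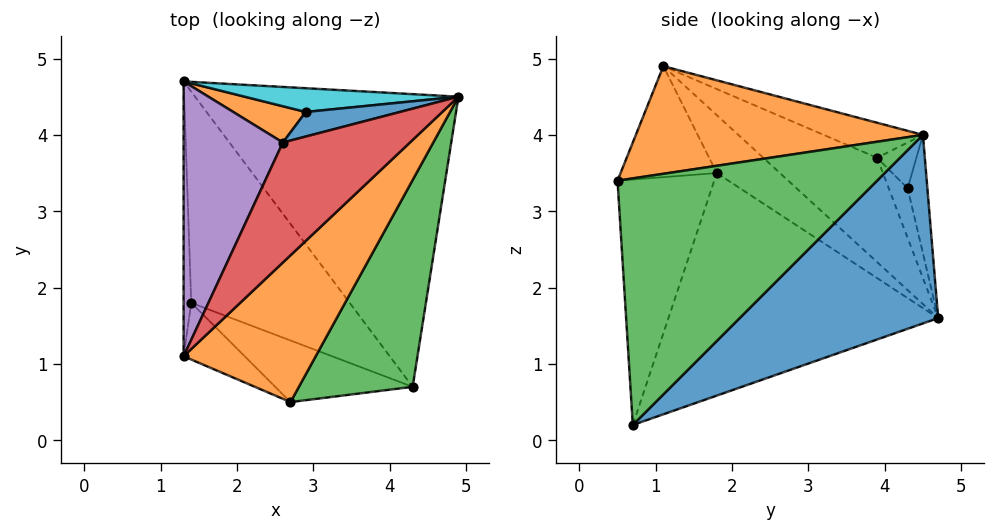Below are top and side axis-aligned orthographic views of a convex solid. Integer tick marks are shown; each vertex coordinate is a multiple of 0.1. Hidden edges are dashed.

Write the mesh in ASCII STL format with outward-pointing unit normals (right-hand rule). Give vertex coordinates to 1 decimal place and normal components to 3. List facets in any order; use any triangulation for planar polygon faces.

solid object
 facet normal 0.472 0.585 -0.659
  outer loop
   vertex 4.3 0.7 0.2
   vertex 1.3 4.7 1.6
   vertex 4.9 4.5 4.0
  endloop
 endfacet
 facet normal 0.573 -0.421 0.703
  outer loop
   vertex 2.7 0.5 3.4
   vertex 4.9 4.5 4.0
   vertex 1.3 1.1 4.9
  endloop
 endfacet
 facet normal 0.792 -0.490 0.365
  outer loop
   vertex 2.7 0.5 3.4
   vertex 4.3 0.7 0.2
   vertex 4.9 4.5 4.0
  endloop
 endfacet
 facet normal -0.234 0.473 0.850
  outer loop
   vertex 2.6 3.9 3.7
   vertex 1.3 1.1 4.9
   vertex 4.9 4.5 4.0
  endloop
 endfacet
 facet normal -0.613 0.534 0.583
  outer loop
   vertex 2.6 3.9 3.7
   vertex 1.3 4.7 1.6
   vertex 1.3 1.1 4.9
  endloop
 endfacet
 facet normal -0.984 -0.119 -0.130
  outer loop
   vertex 1.4 1.8 3.5
   vertex 1.3 1.1 4.9
   vertex 1.3 4.7 1.6
  endloop
 endfacet
 facet normal -0.754 -0.378 -0.537
  outer loop
   vertex 1.4 1.8 3.5
   vertex 1.3 4.7 1.6
   vertex 4.3 0.7 0.2
  endloop
 endfacet
 facet normal -0.671 -0.643 -0.369
  outer loop
   vertex 1.4 1.8 3.5
   vertex 2.7 0.5 3.4
   vertex 1.3 1.1 4.9
  endloop
 endfacet
 facet normal -0.670 -0.641 -0.375
  outer loop
   vertex 1.4 1.8 3.5
   vertex 4.3 0.7 0.2
   vertex 2.7 0.5 3.4
  endloop
 endfacet
 facet normal -0.237 0.872 0.428
  outer loop
   vertex 2.9 4.3 3.3
   vertex 4.9 4.5 4.0
   vertex 1.3 4.7 1.6
  endloop
 endfacet
 facet normal -0.276 0.775 0.568
  outer loop
   vertex 2.9 4.3 3.3
   vertex 2.6 3.9 3.7
   vertex 4.9 4.5 4.0
  endloop
 endfacet
 facet normal -0.353 0.781 0.516
  outer loop
   vertex 2.9 4.3 3.3
   vertex 1.3 4.7 1.6
   vertex 2.6 3.9 3.7
  endloop
 endfacet
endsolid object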